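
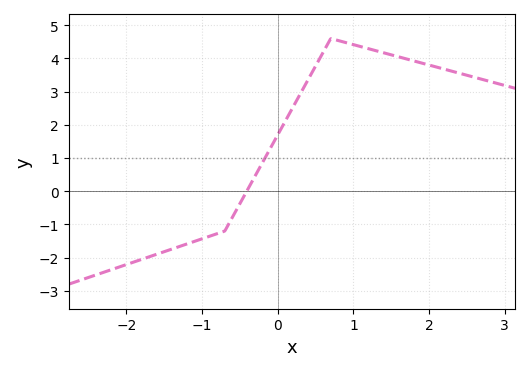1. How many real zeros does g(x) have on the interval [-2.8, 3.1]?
1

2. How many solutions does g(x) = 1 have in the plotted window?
1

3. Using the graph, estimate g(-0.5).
-0.4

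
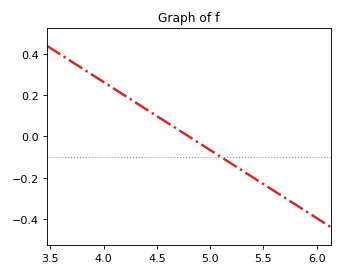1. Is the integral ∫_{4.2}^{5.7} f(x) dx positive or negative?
negative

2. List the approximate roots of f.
4.8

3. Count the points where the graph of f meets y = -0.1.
1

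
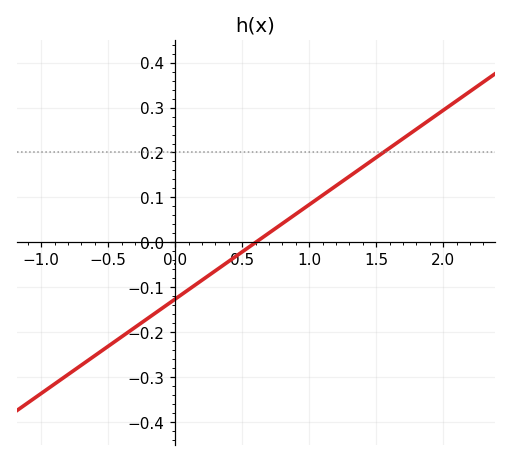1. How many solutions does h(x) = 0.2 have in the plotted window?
1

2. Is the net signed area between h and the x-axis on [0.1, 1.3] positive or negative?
positive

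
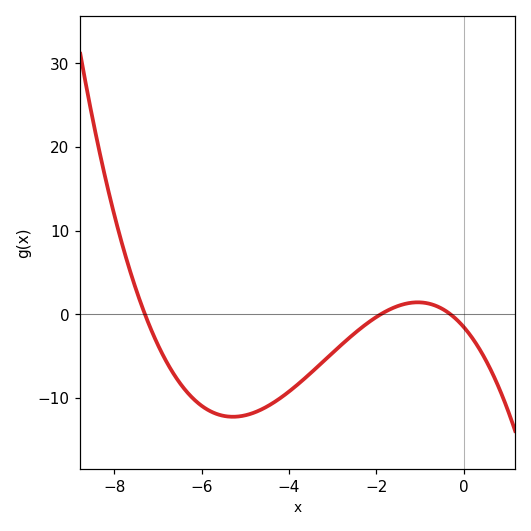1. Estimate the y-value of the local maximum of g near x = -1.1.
1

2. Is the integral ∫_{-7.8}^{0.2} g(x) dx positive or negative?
negative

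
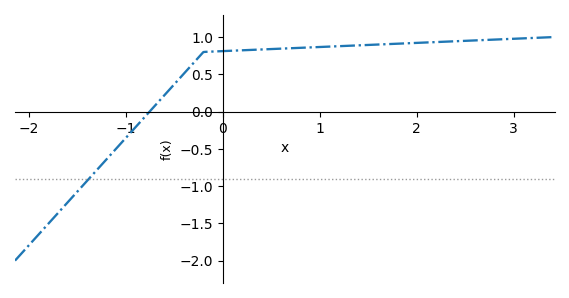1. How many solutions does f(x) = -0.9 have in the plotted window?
1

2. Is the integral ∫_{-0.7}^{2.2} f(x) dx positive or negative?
positive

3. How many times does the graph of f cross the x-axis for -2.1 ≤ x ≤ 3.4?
1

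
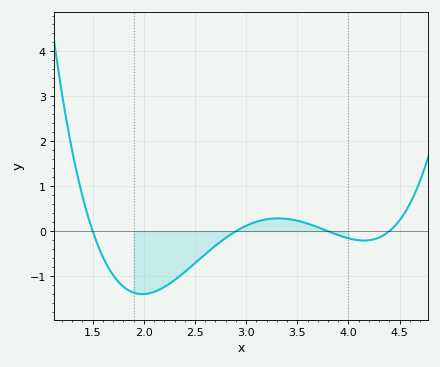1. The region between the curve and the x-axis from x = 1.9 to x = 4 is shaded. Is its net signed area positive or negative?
negative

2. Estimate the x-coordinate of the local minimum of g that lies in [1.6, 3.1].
2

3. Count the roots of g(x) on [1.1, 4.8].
4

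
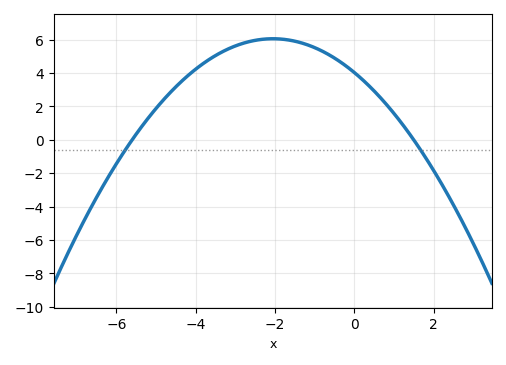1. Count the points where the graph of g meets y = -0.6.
2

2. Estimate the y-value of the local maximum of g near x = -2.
6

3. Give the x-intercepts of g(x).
-5.6, 1.6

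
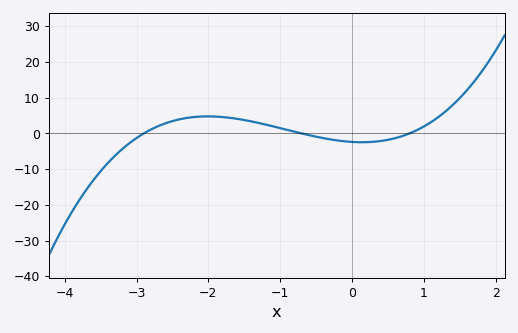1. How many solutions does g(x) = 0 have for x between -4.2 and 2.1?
3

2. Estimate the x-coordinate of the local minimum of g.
0.141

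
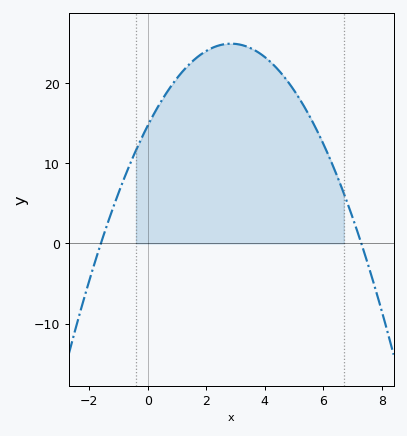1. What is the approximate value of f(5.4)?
16.8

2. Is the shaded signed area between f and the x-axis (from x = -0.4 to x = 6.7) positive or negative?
positive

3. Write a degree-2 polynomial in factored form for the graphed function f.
y = -1.26(x + 1.6)(x - 7.3)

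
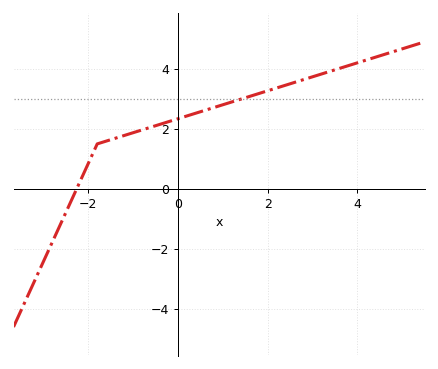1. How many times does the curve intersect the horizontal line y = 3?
1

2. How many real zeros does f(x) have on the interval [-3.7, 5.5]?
1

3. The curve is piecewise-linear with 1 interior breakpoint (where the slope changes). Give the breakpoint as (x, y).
(-1.8, 1.5)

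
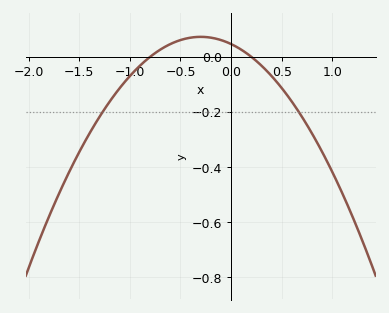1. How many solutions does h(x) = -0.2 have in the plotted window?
2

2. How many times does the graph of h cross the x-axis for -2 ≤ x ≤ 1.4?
2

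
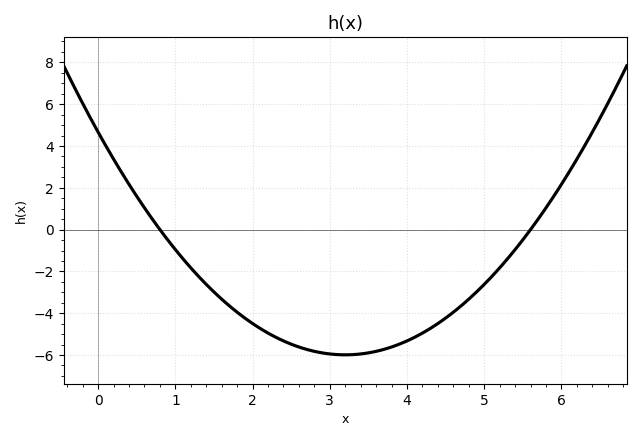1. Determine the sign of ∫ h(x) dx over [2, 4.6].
negative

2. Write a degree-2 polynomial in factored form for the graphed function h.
y = 1.04(x - 0.8)(x - 5.6)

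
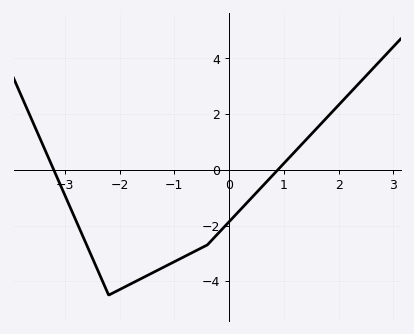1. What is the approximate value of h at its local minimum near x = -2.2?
-4.5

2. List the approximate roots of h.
-3.2, 0.888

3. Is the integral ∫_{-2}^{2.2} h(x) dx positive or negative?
negative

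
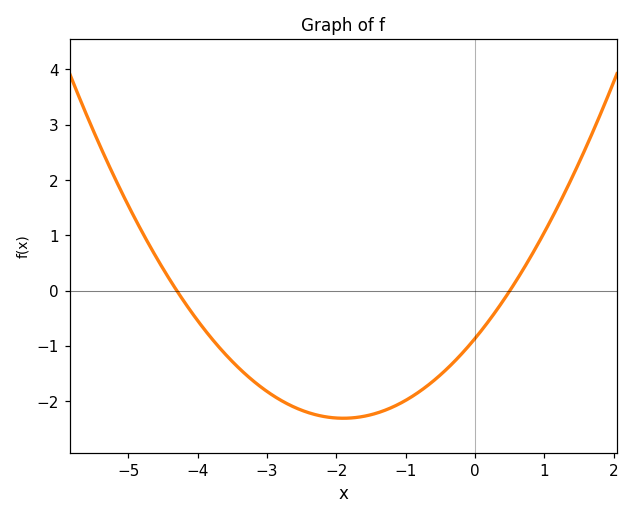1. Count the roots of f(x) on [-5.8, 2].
2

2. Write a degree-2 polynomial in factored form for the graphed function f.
y = 0.4(x + 4.3)(x - 0.5)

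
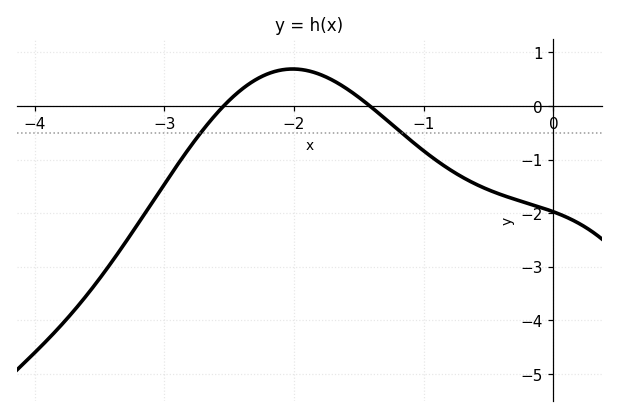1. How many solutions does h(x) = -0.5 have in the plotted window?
2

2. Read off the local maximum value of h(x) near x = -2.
0.7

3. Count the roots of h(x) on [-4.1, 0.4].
2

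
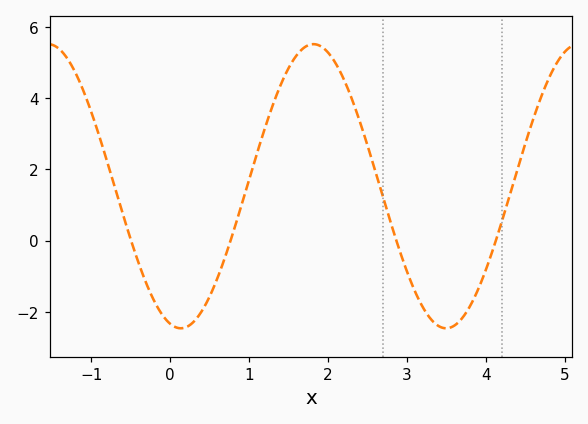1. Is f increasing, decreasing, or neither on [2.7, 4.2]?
neither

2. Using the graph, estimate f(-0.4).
-0.6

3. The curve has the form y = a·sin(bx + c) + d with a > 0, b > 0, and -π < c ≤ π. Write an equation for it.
y = 3.99sin(1.9x - 1.8) + 1.53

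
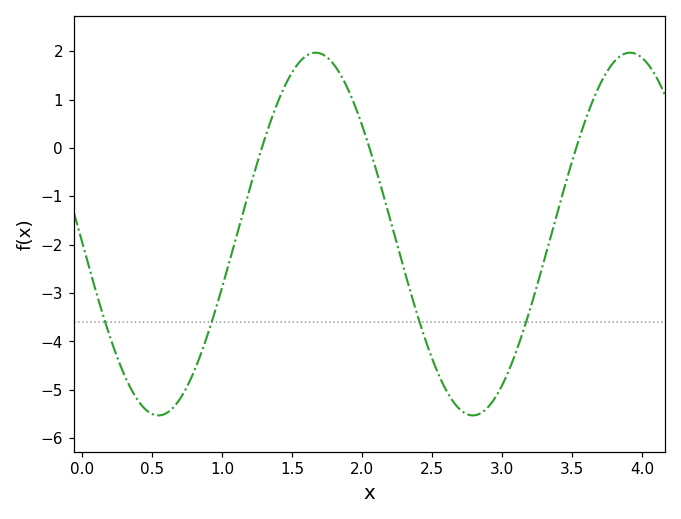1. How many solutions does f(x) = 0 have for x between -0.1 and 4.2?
3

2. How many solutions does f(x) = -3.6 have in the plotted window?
4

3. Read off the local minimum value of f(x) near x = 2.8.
-5.5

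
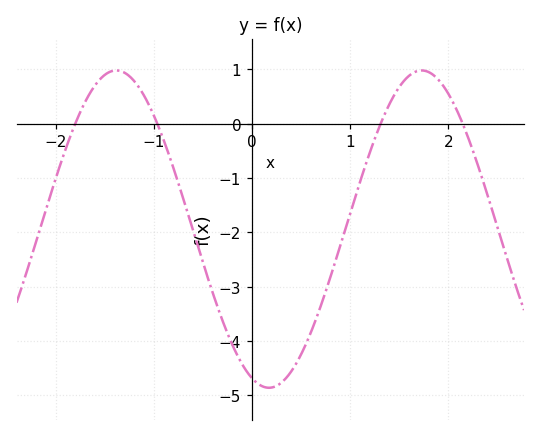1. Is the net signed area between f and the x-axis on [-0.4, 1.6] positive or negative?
negative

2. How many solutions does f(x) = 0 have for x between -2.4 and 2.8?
4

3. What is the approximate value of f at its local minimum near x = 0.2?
-4.86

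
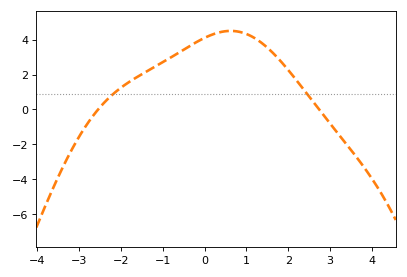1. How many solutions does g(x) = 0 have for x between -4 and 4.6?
2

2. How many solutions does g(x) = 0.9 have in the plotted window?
2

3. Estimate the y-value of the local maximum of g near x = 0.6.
4.51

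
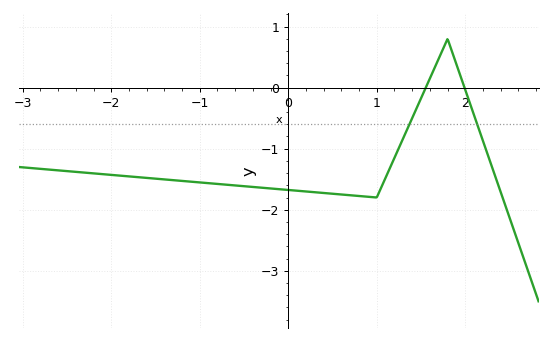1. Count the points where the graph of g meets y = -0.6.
2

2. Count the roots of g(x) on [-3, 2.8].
2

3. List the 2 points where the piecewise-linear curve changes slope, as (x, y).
(1, -1.8); (1.8, 0.8)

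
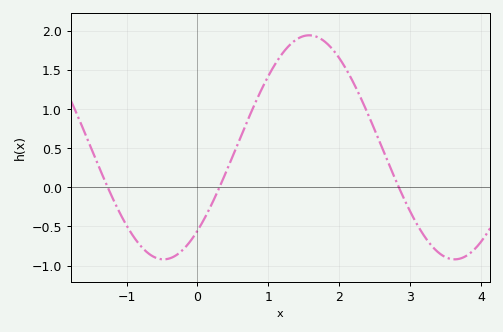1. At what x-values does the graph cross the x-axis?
-1.27, 0.31, 2.84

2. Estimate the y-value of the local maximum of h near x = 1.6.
1.94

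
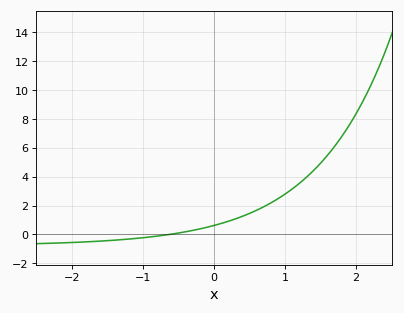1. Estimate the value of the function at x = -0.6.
0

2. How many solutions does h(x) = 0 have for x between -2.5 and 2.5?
1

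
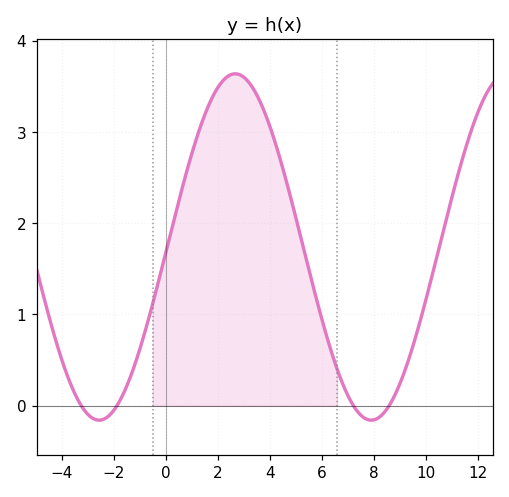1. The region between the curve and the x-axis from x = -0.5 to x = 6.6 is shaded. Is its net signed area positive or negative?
positive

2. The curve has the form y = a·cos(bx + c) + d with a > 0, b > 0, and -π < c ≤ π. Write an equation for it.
y = 1.9cos(0.6x - 1.6) + 1.74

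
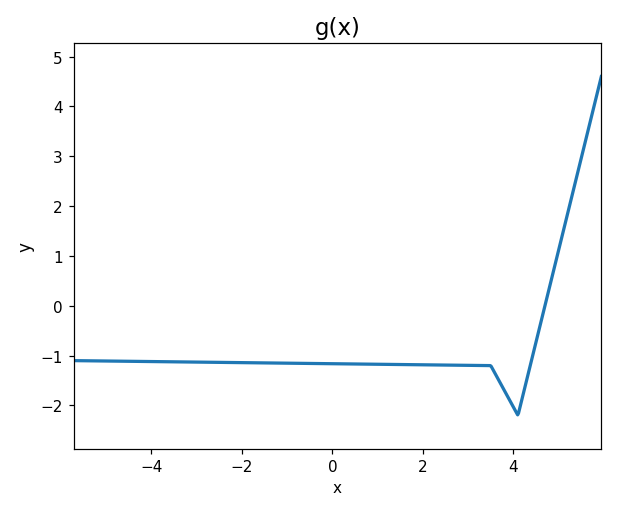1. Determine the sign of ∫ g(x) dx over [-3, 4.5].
negative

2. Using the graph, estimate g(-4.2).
-1.12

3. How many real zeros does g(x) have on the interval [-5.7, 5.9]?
1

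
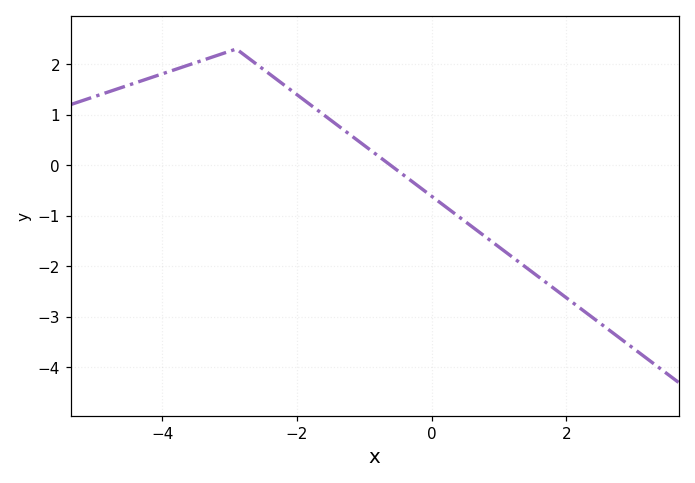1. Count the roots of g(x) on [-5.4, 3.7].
1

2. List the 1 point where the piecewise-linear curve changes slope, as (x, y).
(-2.9, 2.3)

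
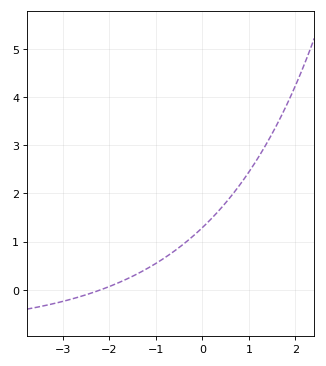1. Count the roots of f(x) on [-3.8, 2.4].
1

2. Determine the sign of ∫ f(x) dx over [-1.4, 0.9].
positive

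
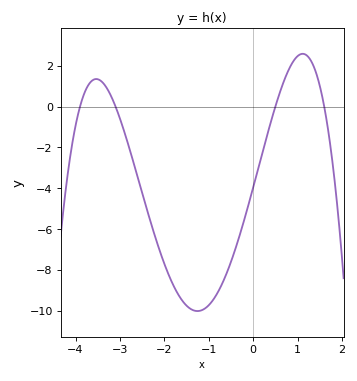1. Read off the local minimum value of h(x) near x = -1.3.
-10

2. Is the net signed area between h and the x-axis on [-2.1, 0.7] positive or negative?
negative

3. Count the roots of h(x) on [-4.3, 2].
4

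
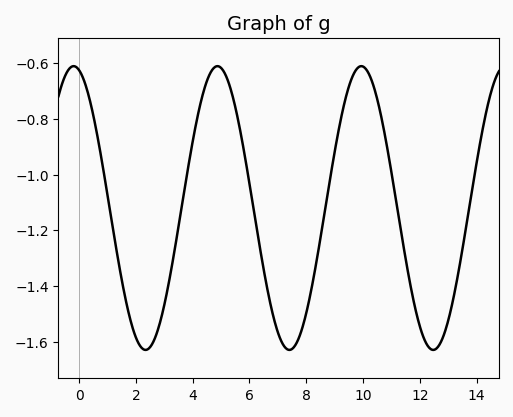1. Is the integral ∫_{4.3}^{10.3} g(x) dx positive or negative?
negative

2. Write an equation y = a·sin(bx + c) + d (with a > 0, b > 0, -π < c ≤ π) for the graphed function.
y = 0.51sin(1.2x + 1.8) - 1.12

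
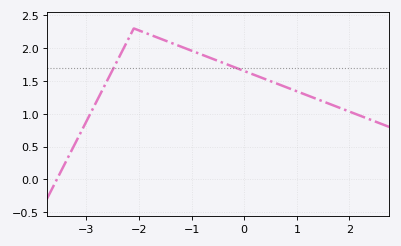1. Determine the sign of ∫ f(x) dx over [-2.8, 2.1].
positive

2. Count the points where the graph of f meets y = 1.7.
2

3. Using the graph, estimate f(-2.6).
1.5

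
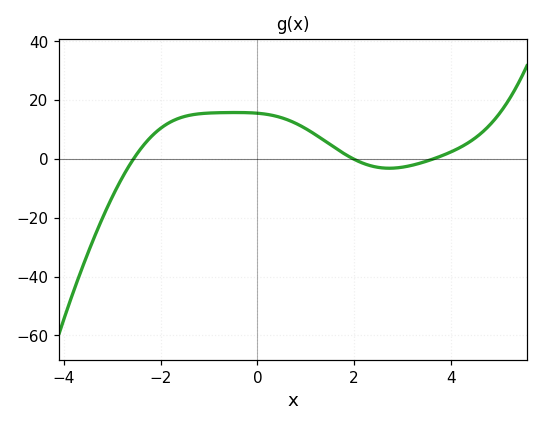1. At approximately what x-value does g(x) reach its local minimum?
2.73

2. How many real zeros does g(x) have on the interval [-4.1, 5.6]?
3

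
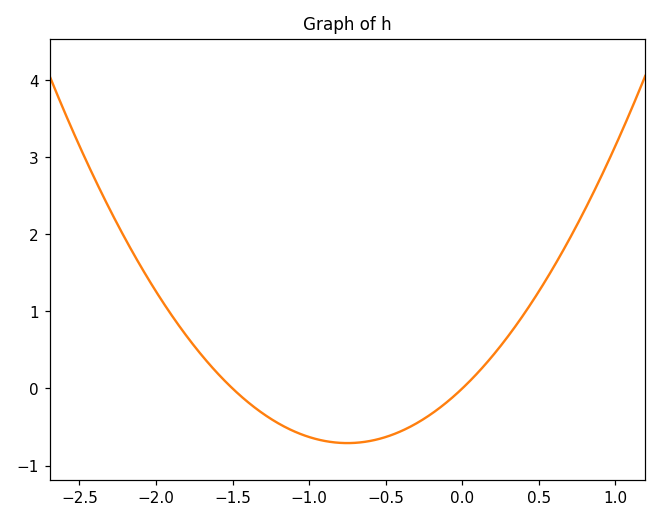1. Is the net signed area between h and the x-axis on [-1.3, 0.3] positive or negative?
negative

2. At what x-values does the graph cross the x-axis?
-1.5, 0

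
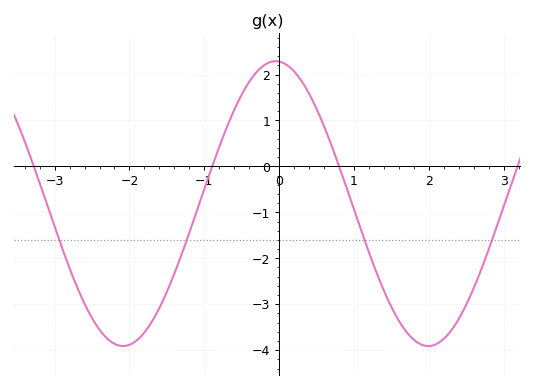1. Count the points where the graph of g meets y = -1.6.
4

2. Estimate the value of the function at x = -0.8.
0.425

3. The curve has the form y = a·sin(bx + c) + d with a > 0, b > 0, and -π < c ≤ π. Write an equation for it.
y = 3.1sin(1.54x + 1.64) - 0.81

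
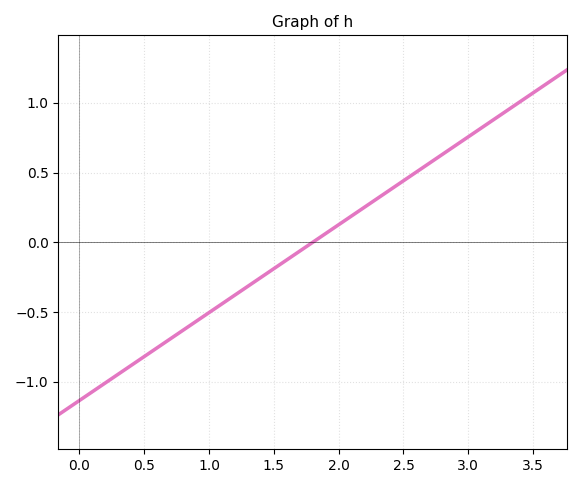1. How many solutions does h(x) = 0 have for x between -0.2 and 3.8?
1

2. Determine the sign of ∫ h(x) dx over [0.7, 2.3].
negative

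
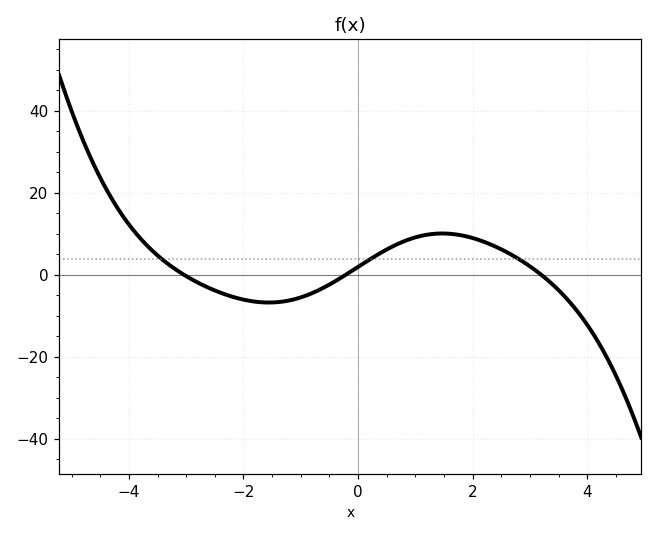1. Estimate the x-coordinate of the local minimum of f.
-1.56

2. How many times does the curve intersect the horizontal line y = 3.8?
3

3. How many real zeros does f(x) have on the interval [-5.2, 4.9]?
3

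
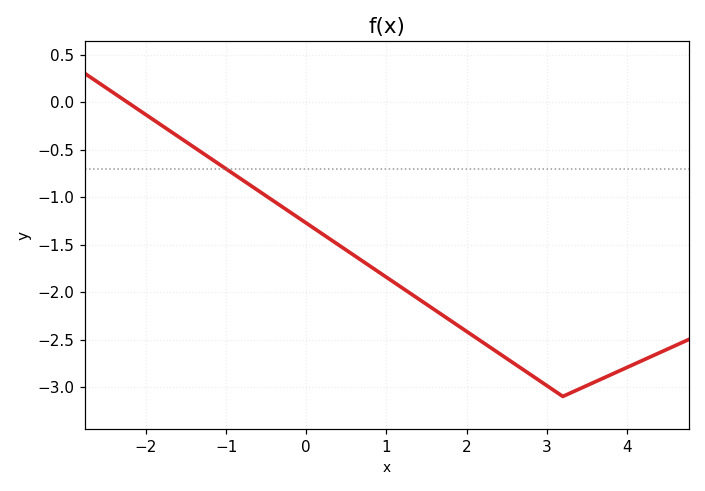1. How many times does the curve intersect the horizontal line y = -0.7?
1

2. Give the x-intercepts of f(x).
-2.23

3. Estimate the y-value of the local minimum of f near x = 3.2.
-3.1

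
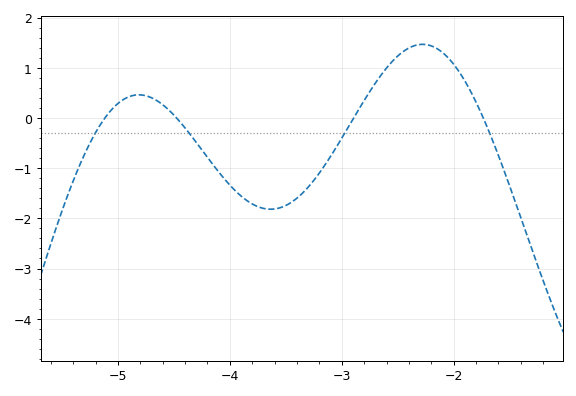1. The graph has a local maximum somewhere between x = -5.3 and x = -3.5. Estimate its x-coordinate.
-4.81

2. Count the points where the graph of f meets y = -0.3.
4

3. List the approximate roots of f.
-5.12, -4.48, -2.89, -1.74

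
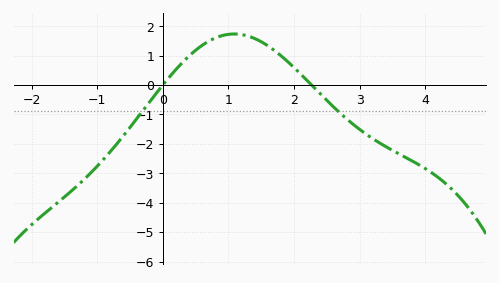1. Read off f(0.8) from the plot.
1.6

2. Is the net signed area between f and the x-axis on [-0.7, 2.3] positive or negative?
positive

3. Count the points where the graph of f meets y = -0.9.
2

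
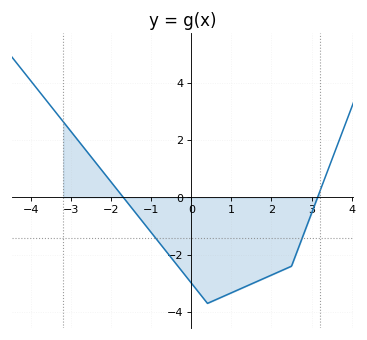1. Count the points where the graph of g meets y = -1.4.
2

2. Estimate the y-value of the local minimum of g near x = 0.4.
-3.6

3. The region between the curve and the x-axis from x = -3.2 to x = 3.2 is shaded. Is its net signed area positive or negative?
negative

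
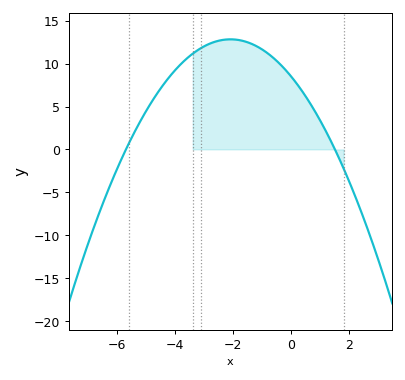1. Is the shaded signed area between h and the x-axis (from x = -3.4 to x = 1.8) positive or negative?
positive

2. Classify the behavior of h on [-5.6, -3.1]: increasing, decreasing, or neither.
increasing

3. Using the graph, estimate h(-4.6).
6.64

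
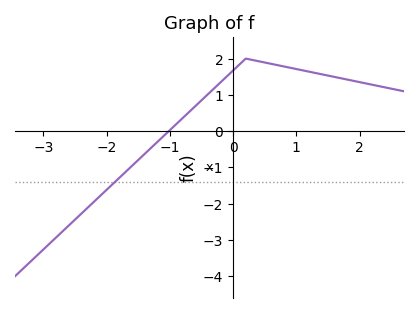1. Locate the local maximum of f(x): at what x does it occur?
0.202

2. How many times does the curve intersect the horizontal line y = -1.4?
1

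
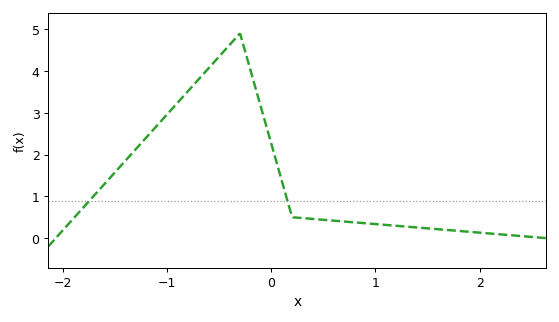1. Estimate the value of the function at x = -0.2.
4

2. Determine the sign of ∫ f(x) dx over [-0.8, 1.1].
positive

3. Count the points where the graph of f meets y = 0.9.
2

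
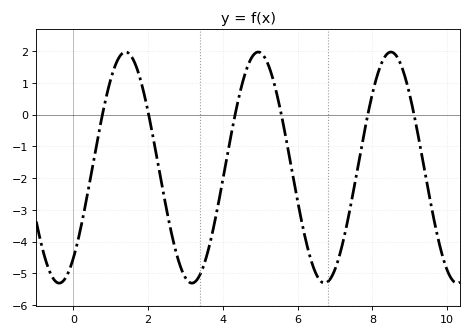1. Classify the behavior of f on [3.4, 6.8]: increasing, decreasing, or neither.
neither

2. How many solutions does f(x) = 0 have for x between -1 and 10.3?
6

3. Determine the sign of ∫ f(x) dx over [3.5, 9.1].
negative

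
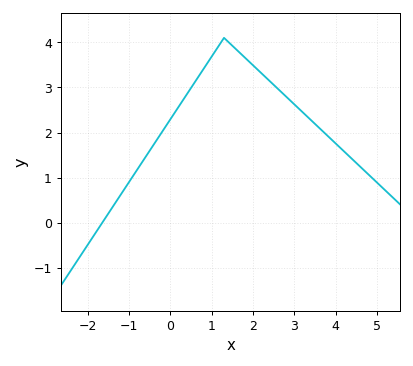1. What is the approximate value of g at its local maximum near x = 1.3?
4.1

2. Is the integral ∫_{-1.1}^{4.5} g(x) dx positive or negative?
positive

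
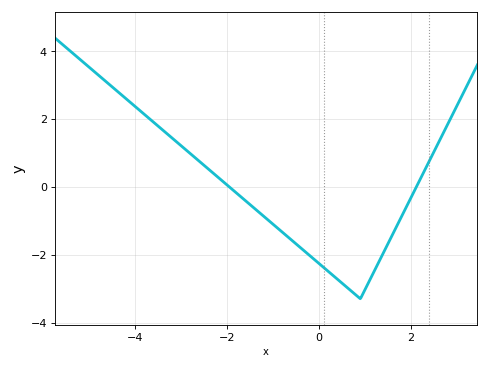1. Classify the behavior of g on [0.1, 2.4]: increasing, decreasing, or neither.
neither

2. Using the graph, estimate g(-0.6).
-1.56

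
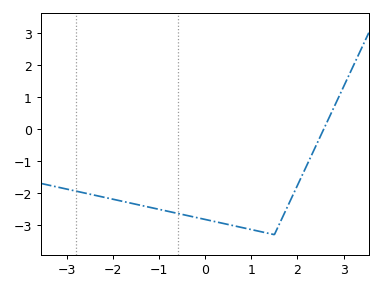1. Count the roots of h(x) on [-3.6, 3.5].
1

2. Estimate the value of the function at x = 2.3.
-0.8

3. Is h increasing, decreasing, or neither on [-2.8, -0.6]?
decreasing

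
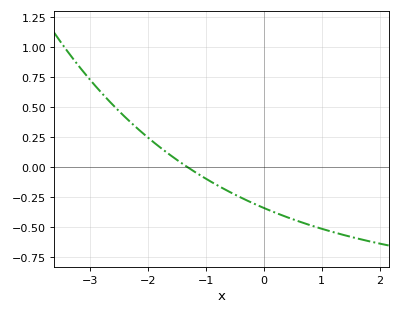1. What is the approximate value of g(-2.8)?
0.6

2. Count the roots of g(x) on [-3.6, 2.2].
1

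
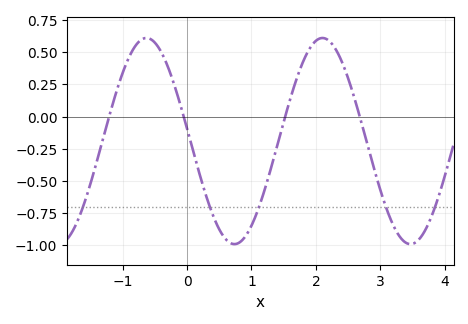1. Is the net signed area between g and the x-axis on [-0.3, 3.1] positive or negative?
negative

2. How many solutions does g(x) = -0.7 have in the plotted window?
5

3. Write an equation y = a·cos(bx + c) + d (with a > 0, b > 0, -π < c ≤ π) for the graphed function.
y = 0.8cos(2.3x + 1.45) - 0.19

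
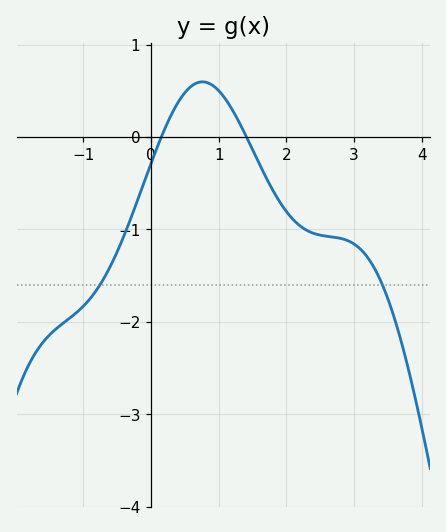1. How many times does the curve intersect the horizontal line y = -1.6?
2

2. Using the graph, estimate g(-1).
-1.83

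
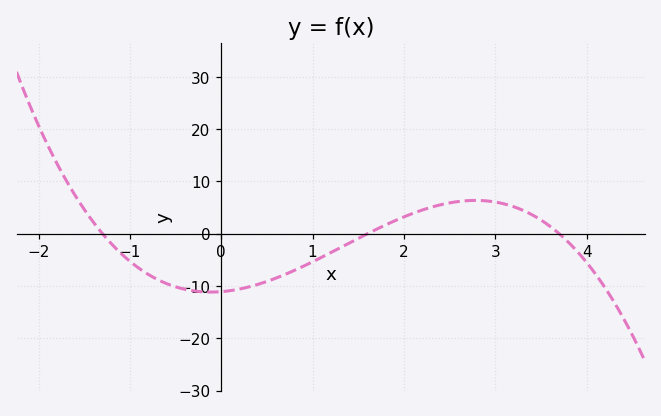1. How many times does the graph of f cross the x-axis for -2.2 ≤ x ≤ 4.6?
3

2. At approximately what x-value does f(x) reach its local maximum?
2.8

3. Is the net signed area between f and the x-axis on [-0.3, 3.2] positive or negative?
negative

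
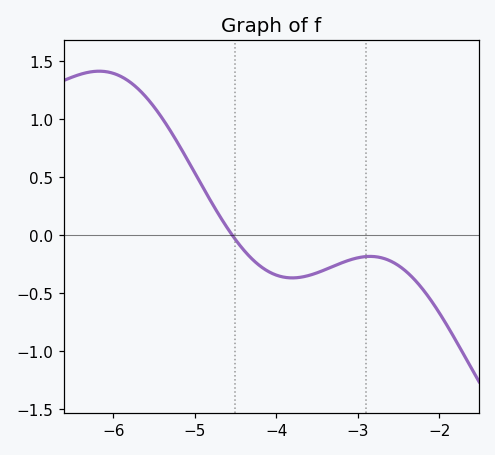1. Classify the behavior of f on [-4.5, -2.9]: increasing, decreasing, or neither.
neither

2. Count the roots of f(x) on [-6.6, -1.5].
1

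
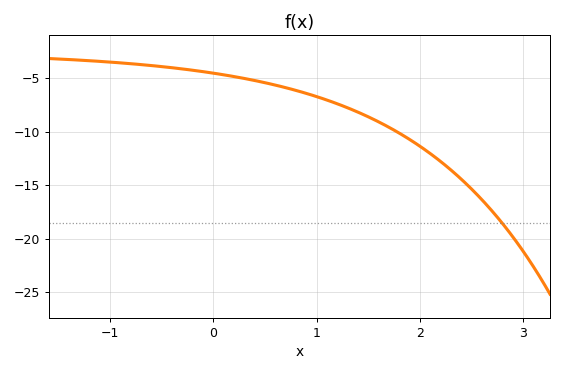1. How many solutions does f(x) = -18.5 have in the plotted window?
1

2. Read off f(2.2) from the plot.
-13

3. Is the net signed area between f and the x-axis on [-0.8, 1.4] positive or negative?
negative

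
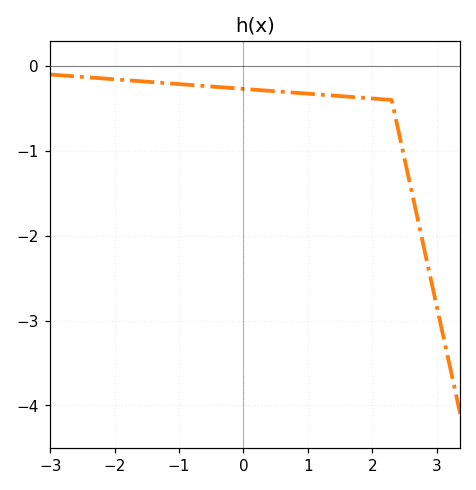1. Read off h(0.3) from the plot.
-0.3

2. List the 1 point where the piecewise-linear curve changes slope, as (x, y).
(2.3, -0.4)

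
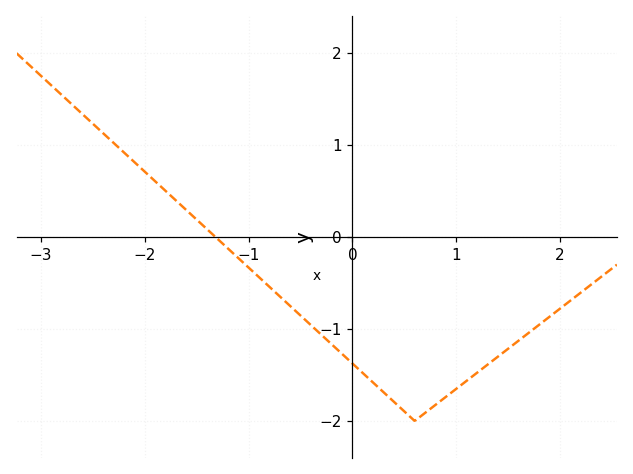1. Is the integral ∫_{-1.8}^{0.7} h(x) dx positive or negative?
negative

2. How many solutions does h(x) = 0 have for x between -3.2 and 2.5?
1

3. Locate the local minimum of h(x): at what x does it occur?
0.6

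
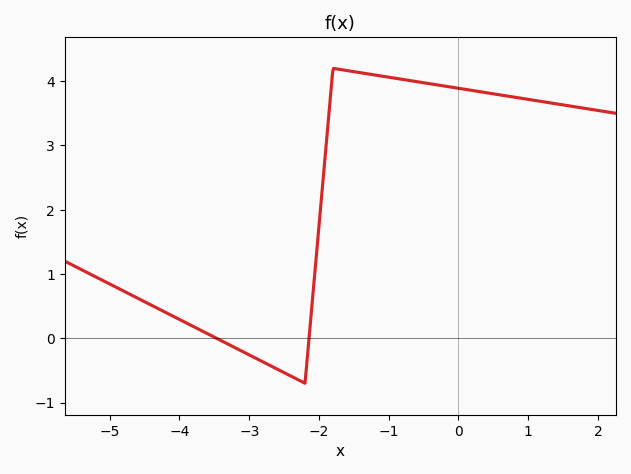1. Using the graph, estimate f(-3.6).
0.072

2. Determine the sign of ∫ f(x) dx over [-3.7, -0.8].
positive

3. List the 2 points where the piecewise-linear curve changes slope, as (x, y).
(-2.2, -0.7); (-1.8, 4.2)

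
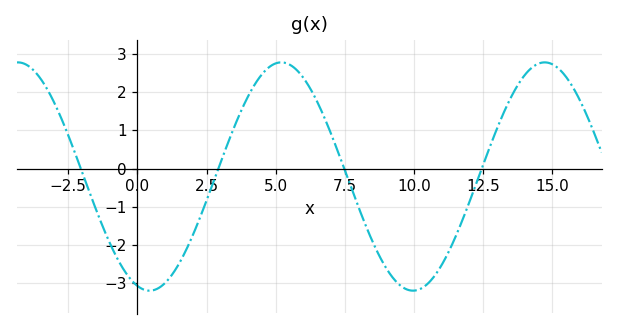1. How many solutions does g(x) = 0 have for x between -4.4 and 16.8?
4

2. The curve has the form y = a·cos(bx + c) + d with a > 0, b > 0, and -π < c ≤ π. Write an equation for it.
y = 2.99cos(0.66x + 2.85) - 0.21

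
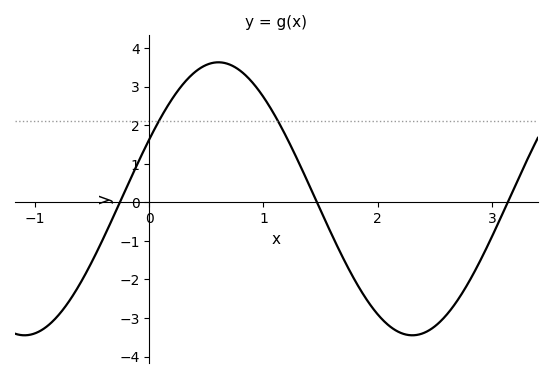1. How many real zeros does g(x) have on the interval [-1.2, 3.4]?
3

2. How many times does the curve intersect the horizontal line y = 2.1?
2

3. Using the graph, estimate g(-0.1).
1.02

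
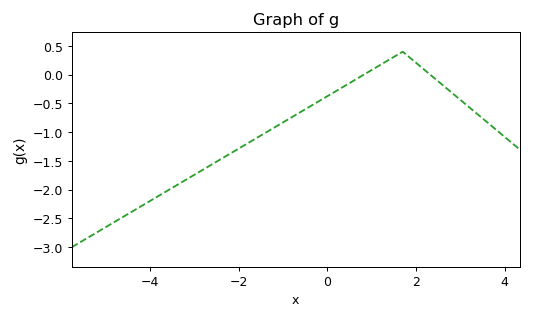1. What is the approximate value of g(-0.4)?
-0.557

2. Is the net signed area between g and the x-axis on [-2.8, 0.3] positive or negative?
negative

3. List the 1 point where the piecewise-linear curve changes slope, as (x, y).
(1.7, 0.4)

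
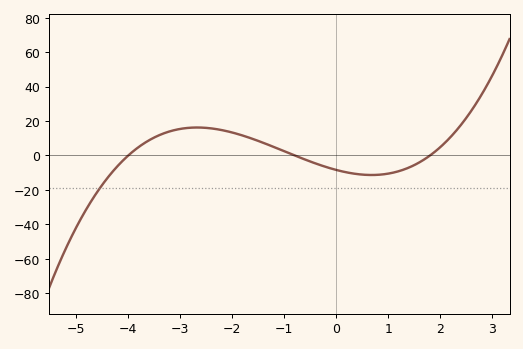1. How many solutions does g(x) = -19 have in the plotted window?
1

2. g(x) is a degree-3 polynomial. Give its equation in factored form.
y = 1.46(x + 4)(x + 0.8)(x - 1.8)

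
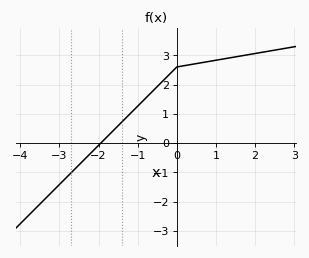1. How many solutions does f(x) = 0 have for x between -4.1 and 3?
1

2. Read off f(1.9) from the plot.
3.04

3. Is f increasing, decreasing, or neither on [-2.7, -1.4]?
increasing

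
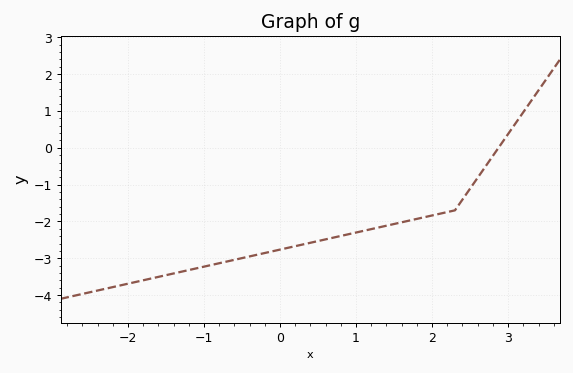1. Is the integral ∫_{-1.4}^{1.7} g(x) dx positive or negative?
negative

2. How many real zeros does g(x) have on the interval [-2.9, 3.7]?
1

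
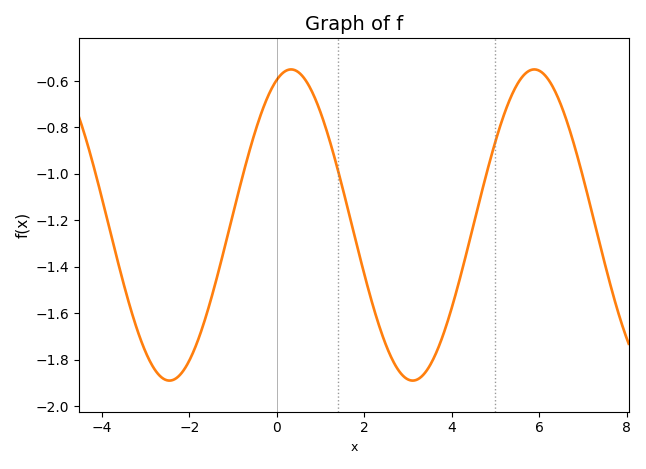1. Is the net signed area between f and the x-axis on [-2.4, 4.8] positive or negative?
negative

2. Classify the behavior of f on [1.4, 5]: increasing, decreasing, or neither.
neither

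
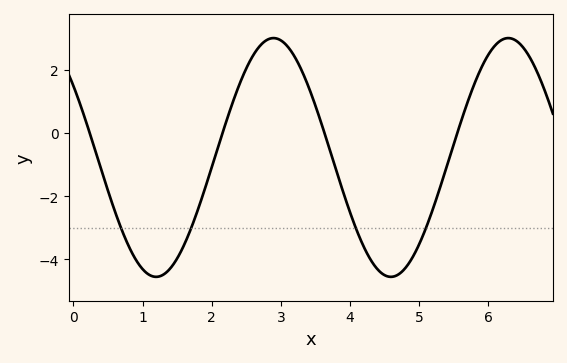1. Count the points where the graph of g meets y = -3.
4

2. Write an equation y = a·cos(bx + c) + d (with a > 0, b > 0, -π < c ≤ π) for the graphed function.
y = 3.78cos(1.85x + 0.93) - 0.77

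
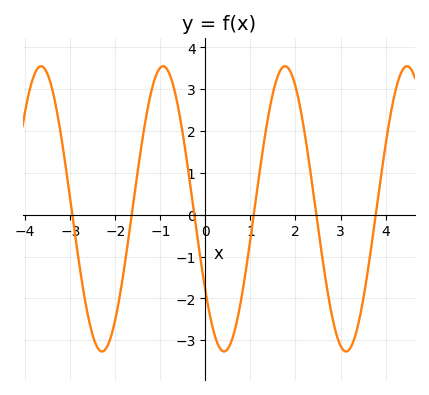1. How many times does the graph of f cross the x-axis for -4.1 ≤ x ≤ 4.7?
6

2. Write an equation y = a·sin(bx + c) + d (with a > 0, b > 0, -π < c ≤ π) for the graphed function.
y = 3.41sin(2.32x - 2.53) + 0.14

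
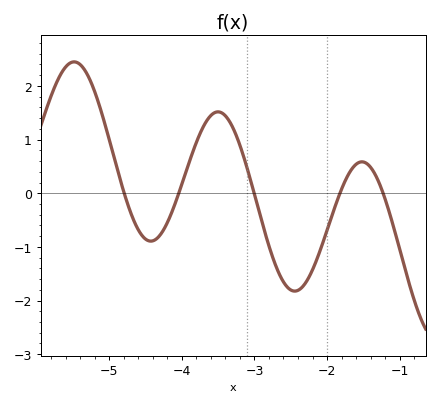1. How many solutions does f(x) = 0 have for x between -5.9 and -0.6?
5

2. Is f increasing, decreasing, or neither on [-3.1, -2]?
neither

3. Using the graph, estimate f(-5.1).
1.5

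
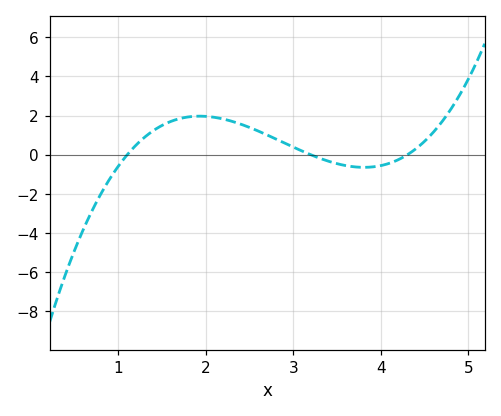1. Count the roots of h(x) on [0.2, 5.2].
3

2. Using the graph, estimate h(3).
0.39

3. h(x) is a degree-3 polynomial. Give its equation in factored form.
y = 0.79(x - 1.1)(x - 3.2)(x - 4.3)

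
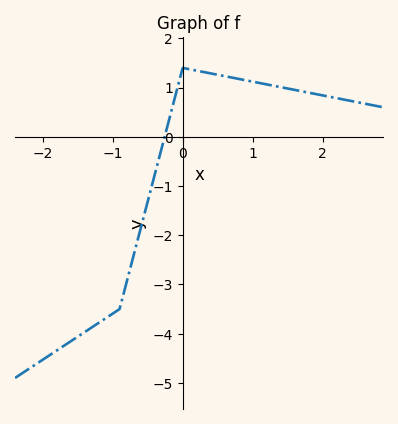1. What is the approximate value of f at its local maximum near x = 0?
1.4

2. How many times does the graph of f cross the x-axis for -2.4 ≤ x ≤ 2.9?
1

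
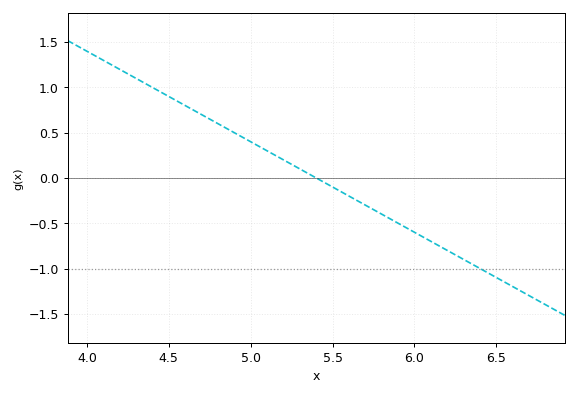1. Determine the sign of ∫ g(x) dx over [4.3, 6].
positive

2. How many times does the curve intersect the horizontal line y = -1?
1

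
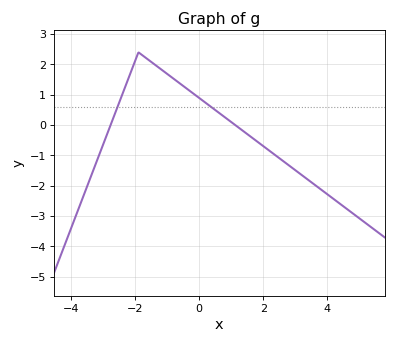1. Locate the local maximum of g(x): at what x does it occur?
-2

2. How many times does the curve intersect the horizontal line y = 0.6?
2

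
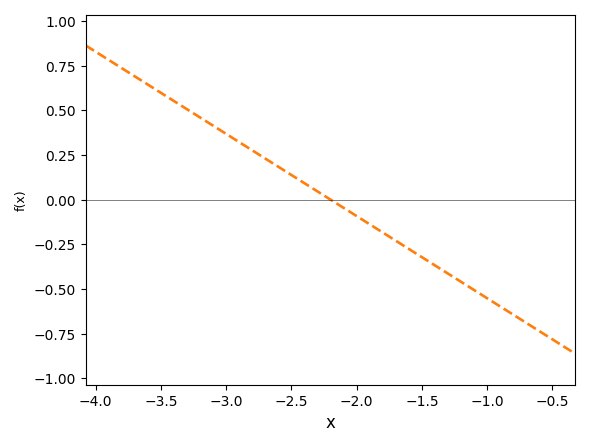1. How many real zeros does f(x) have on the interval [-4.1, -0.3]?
1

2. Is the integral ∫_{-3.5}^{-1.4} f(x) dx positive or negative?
positive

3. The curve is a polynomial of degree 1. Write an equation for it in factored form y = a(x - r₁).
y = -0.46(x + 2.2)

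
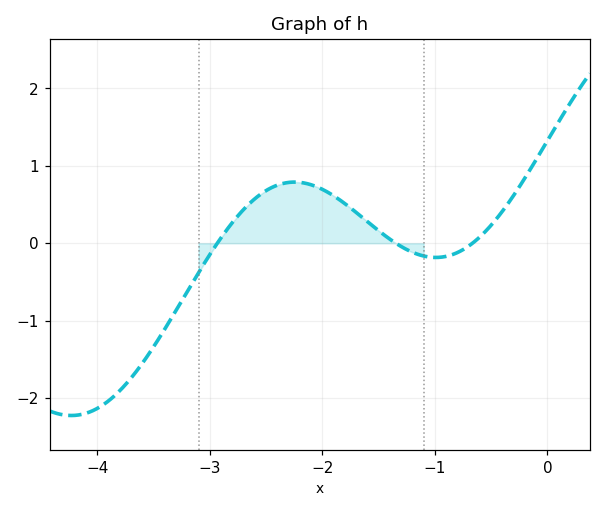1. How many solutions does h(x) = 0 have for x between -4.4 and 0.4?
3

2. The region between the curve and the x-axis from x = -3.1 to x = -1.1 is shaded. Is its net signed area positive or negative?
positive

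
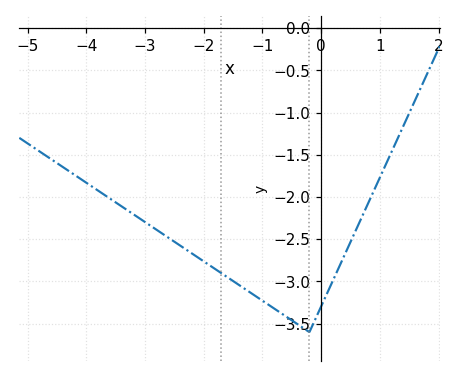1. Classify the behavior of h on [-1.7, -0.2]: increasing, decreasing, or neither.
decreasing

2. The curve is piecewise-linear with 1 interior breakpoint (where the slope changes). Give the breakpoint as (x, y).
(-0.2, -3.6)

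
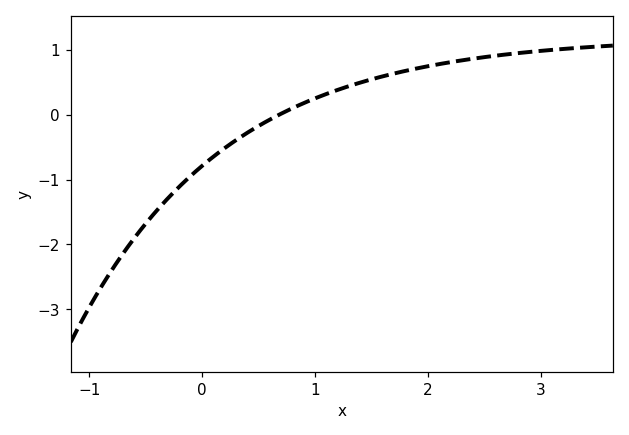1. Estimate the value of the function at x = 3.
1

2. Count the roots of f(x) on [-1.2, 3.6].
1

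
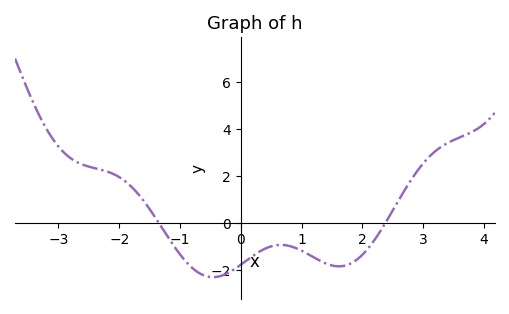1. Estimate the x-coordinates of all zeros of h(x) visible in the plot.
-1.35, 2.38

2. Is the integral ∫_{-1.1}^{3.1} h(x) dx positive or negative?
negative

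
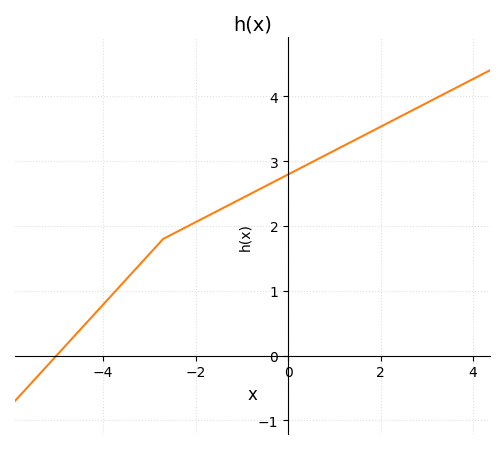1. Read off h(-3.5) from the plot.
1.2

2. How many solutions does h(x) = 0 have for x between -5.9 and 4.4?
1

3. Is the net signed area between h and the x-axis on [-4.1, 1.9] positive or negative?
positive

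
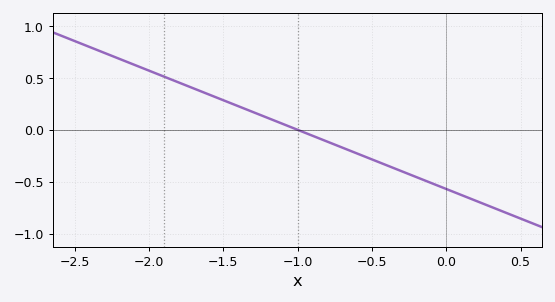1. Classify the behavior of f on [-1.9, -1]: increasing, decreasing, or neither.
decreasing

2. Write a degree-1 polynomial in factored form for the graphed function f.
y = -0.57(x + 1)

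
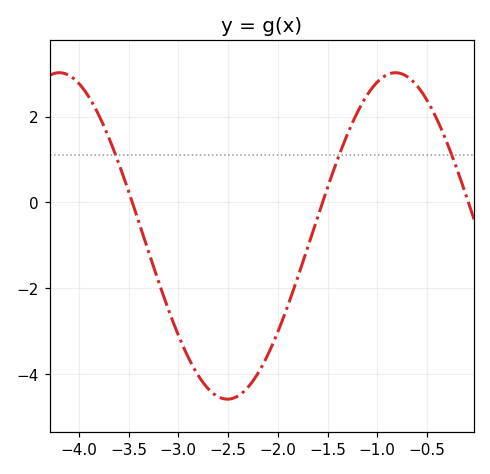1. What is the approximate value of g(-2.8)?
-4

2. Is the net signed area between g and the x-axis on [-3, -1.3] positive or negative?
negative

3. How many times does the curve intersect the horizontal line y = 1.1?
3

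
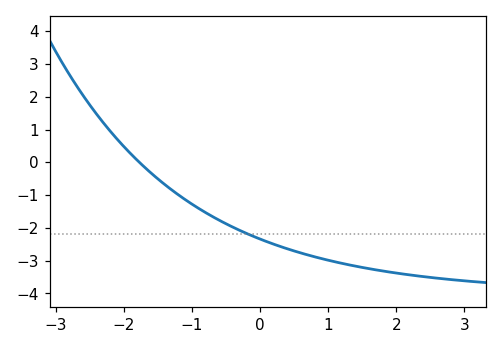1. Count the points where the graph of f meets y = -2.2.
1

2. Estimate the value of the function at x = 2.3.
-3.5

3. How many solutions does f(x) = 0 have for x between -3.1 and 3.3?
1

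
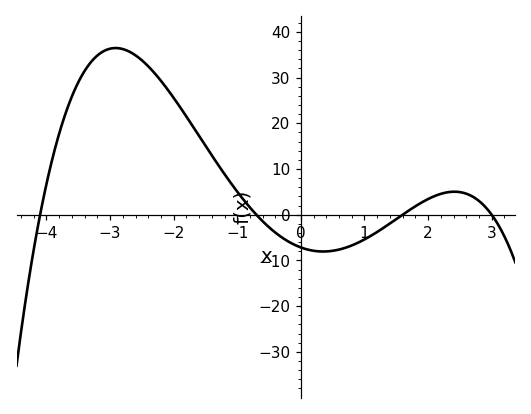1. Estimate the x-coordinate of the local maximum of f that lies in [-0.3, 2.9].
2.4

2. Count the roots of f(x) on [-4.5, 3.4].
4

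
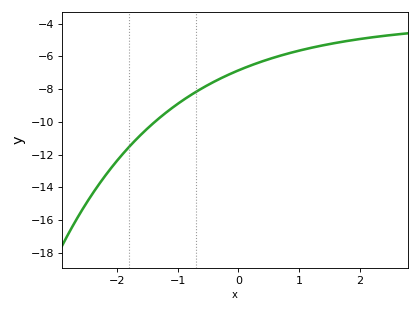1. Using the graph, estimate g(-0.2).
-7.2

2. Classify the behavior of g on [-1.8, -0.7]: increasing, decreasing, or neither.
increasing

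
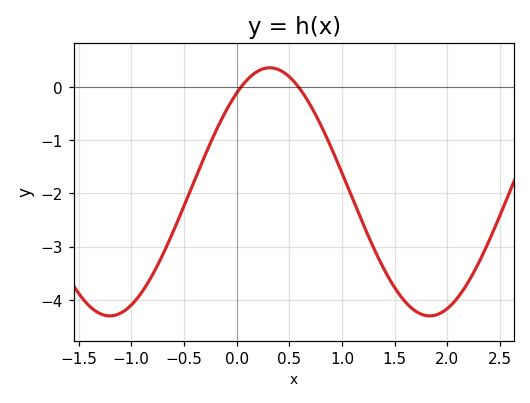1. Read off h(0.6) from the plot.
-0.034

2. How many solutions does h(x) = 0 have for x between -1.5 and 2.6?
2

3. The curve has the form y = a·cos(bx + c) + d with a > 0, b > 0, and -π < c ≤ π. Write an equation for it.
y = 2.33cos(2.07x - 0.652) - 1.97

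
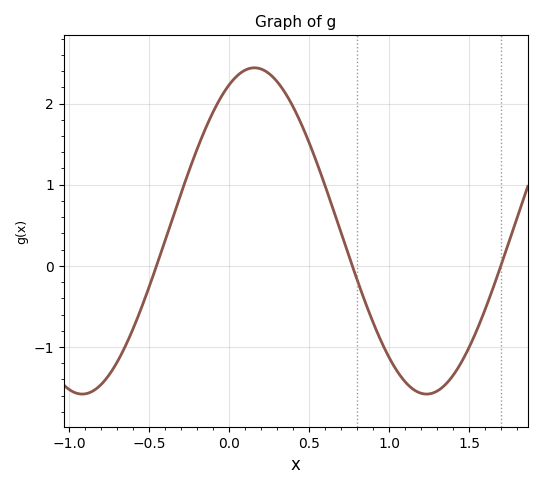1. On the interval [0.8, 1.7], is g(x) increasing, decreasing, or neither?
neither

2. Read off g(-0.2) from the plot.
1.4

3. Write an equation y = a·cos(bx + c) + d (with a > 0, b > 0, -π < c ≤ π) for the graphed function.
y = 2.01cos(2.9x - 0.46) + 0.43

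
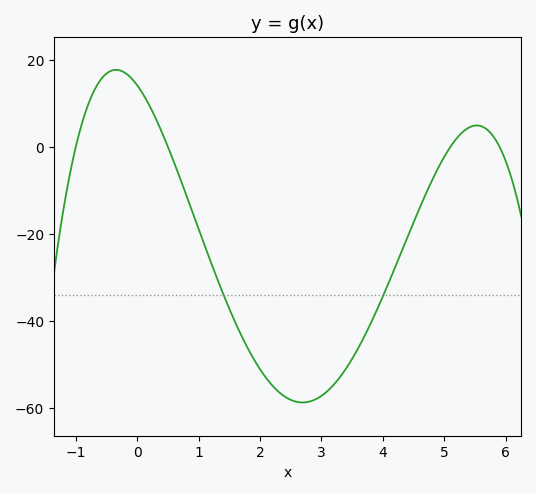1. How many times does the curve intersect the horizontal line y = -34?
2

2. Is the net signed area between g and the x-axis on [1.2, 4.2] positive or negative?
negative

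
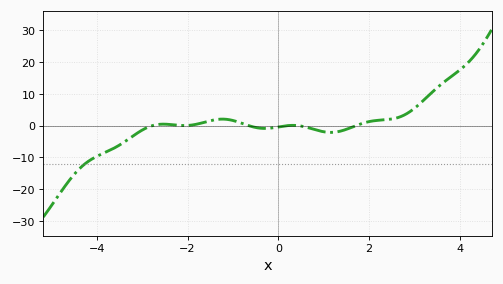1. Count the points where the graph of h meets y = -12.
1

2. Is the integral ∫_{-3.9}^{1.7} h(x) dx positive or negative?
negative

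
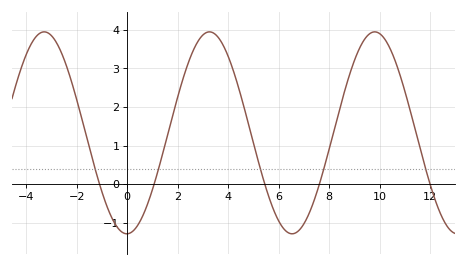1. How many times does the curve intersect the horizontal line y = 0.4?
5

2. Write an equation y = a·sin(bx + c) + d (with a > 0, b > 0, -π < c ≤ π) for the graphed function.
y = 2.62sin(0.96x - 1.56) + 1.33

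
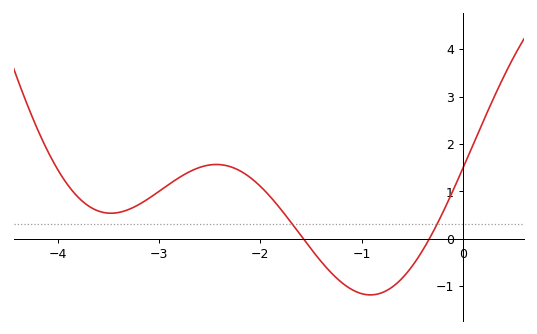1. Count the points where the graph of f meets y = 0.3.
2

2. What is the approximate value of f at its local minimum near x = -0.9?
-1.19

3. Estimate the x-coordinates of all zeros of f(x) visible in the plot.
-1.58, -0.329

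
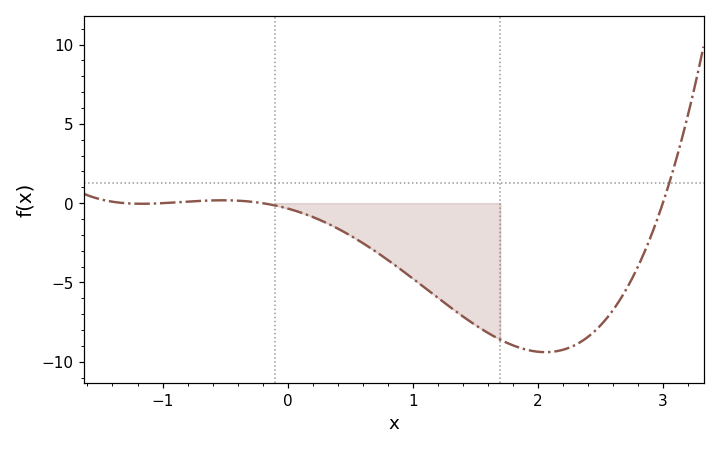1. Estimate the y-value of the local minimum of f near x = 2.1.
-9.39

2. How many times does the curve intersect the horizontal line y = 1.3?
1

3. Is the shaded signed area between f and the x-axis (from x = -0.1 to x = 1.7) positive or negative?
negative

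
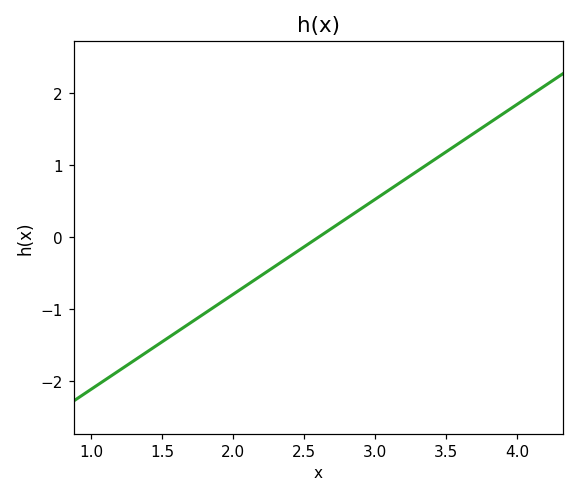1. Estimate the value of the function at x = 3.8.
1.6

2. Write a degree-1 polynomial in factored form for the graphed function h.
y = 1.32(x - 2.6)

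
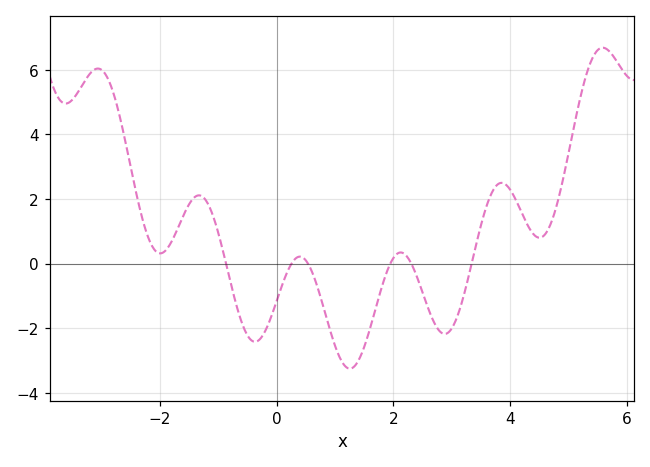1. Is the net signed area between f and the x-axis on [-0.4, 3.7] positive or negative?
negative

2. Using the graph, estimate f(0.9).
-1.98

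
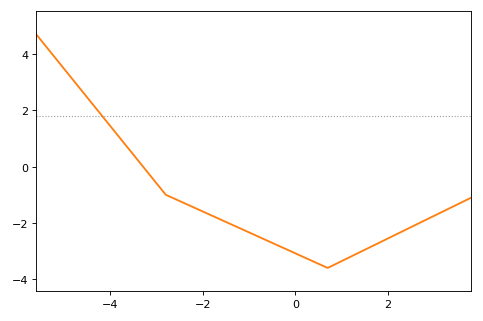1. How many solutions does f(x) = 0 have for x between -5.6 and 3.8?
1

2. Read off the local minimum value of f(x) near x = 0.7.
-3.6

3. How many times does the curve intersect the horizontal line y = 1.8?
1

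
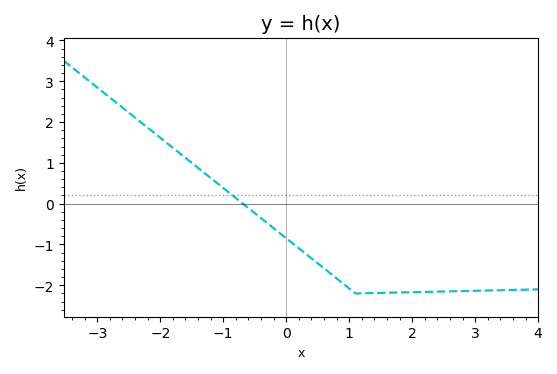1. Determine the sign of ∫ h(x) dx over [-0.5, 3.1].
negative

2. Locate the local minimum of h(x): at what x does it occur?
1.1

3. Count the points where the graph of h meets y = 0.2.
1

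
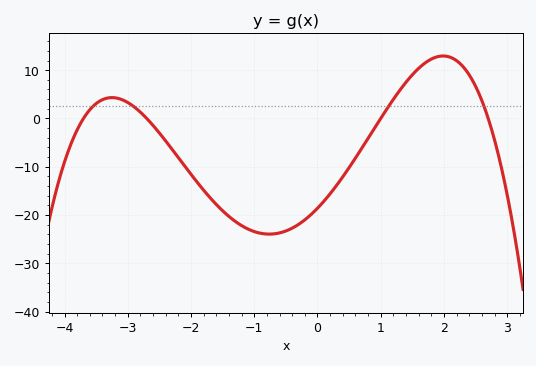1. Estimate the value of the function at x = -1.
-23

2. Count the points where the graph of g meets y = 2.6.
4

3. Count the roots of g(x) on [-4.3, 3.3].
4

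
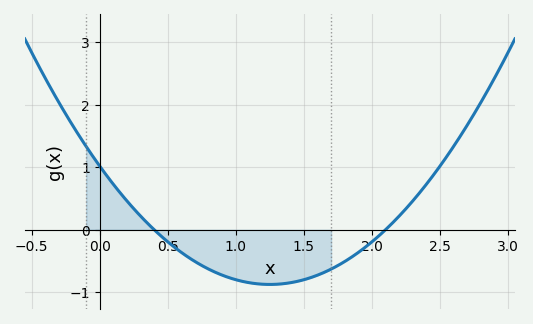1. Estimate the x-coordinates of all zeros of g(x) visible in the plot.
0.4, 2.1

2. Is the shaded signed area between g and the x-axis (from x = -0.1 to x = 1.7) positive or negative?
negative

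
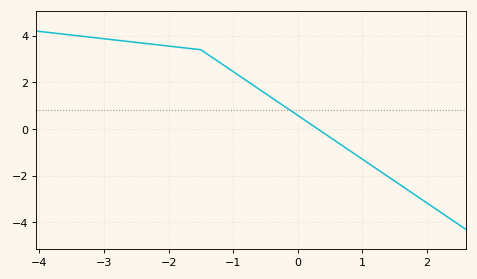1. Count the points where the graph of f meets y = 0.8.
1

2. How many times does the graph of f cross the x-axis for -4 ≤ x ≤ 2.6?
1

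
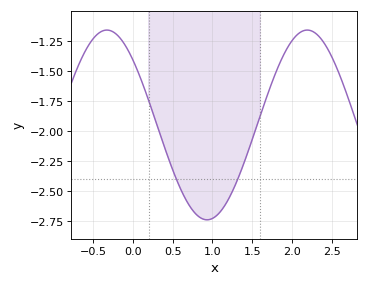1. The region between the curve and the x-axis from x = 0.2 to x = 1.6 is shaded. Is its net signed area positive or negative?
negative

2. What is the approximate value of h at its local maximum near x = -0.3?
-1.16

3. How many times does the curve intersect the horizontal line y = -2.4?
2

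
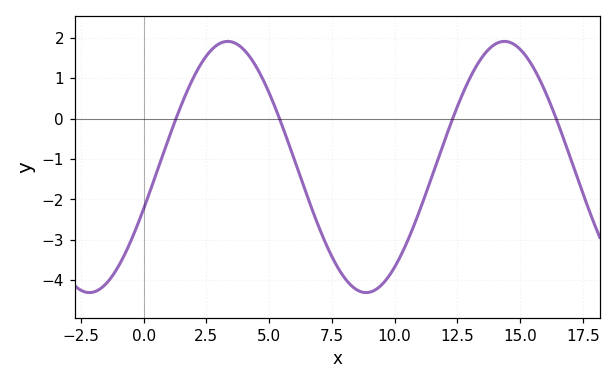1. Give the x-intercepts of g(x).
1.29, 5.41, 12.3, 16.4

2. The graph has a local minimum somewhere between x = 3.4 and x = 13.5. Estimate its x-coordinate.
8.87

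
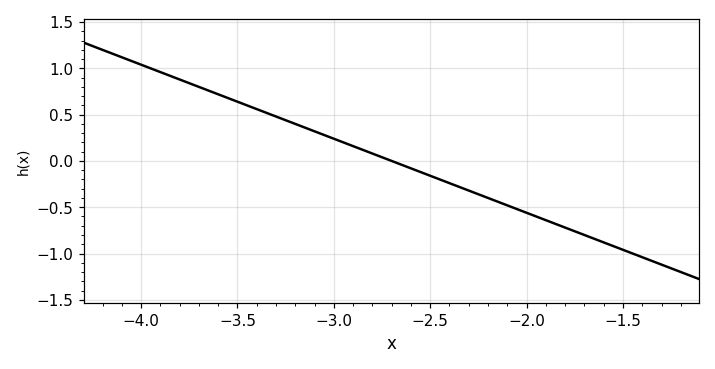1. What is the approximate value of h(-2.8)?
0.08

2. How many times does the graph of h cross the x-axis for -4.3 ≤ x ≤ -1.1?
1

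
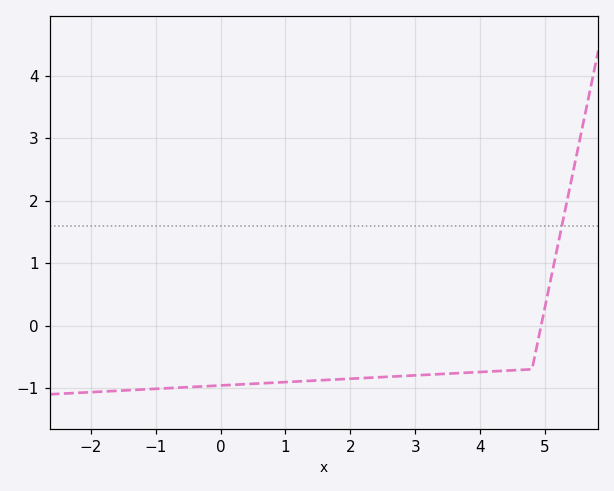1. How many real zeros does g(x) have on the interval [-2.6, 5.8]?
1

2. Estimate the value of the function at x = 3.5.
-0.8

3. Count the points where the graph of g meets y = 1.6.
1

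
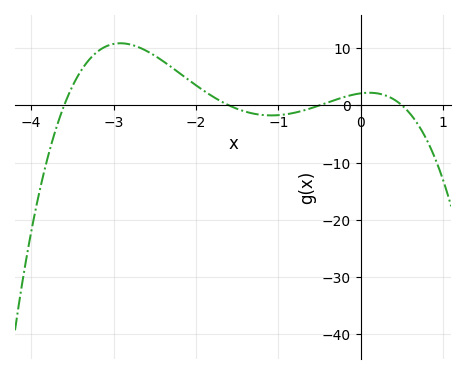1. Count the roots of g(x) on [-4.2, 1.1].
4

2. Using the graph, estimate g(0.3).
1.73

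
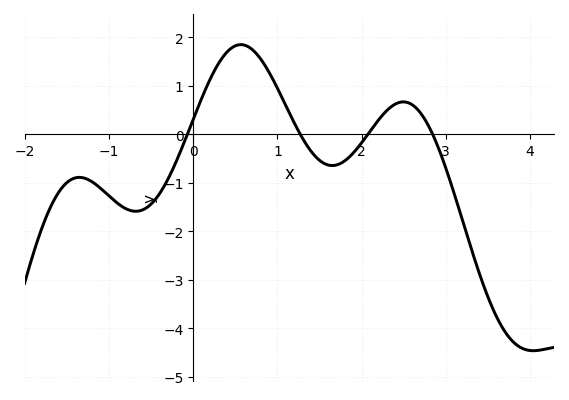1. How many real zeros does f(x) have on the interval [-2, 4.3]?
4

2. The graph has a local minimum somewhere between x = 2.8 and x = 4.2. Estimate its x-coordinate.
4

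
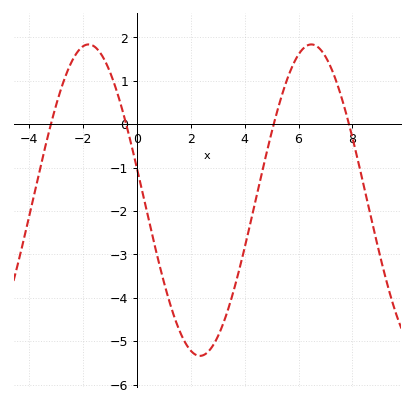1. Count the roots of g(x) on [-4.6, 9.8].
4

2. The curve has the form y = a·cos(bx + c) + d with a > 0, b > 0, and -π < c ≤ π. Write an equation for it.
y = 3.59cos(0.76x + 1.4) - 1.75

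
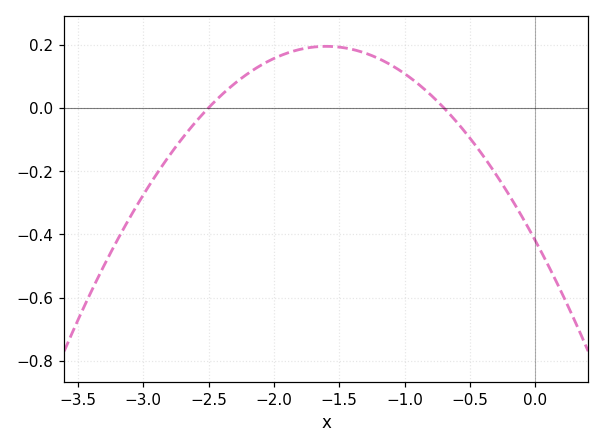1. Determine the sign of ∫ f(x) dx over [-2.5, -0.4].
positive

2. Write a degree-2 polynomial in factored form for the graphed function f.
y = -0.24(x + 2.5)(x + 0.7)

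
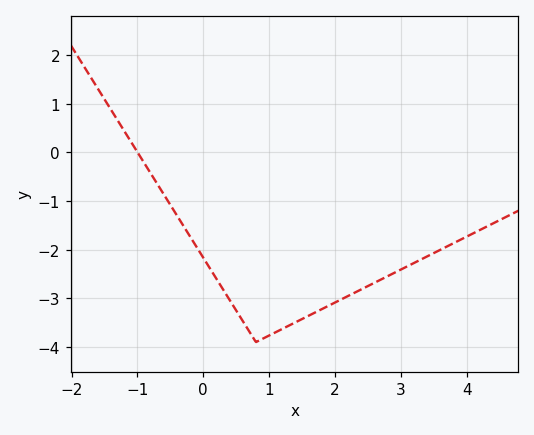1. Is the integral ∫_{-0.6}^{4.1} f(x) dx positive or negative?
negative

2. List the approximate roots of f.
-1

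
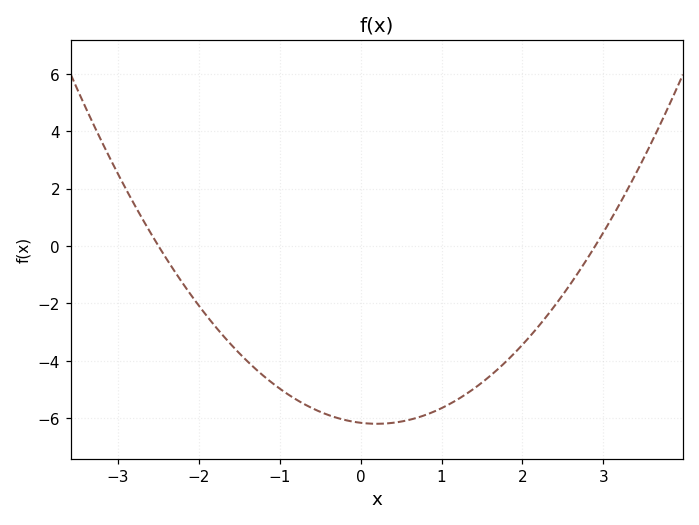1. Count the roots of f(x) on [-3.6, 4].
2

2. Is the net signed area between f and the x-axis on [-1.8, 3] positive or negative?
negative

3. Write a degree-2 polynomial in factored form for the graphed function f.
y = 0.85(x + 2.5)(x - 2.9)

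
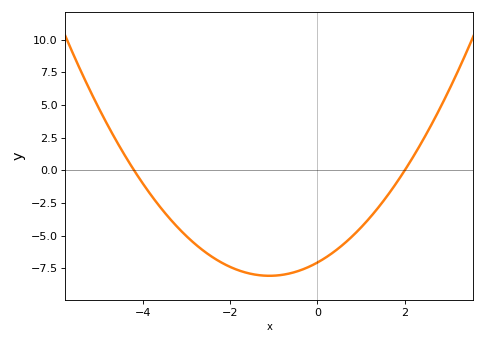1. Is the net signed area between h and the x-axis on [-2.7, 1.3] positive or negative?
negative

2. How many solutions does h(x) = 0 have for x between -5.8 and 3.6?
2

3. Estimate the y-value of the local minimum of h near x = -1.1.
-8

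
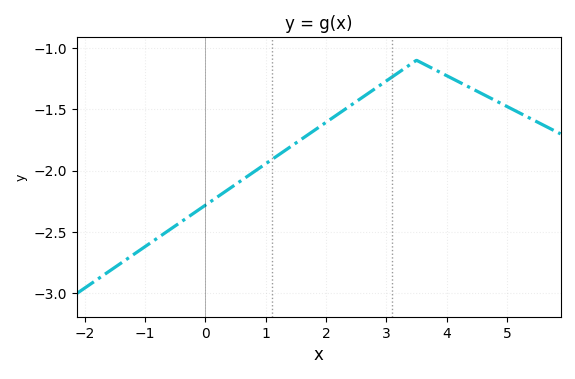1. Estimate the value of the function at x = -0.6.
-2.48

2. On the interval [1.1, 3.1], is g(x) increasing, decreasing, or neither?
increasing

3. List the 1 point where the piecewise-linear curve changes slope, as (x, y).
(3.5, -1.1)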